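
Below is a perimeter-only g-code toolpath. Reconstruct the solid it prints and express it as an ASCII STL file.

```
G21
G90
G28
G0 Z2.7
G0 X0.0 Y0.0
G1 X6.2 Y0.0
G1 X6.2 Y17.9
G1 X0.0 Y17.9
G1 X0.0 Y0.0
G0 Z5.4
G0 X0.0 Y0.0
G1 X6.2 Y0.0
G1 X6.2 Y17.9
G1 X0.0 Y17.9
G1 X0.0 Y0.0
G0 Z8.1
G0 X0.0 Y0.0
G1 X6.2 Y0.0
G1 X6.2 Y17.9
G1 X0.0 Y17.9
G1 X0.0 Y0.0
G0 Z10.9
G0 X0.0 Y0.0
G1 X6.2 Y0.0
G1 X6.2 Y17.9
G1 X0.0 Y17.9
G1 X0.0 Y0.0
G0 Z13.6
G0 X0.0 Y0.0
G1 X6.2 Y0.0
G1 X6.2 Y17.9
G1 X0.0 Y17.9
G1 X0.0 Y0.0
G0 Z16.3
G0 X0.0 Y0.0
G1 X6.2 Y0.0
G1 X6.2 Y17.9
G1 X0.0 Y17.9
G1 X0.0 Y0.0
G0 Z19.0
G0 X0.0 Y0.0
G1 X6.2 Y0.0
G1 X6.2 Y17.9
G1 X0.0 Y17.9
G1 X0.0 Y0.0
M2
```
solid part
  facet normal 0.0000 0.0000 -1.0000
    outer loop
      vertex 6.2 17.9 0.0
      vertex 6.2 0.0 0.0
      vertex 0.0 0.0 0.0
    endloop
  endfacet
  facet normal 0.0000 0.0000 -1.0000
    outer loop
      vertex 0.0 17.9 0.0
      vertex 6.2 17.9 0.0
      vertex 0.0 0.0 0.0
    endloop
  endfacet
  facet normal 0.0000 0.0000 1.0000
    outer loop
      vertex 0.0 0.0 19.0
      vertex 6.2 0.0 19.0
      vertex 6.2 17.9 19.0
    endloop
  endfacet
  facet normal 0.0000 0.0000 1.0000
    outer loop
      vertex 0.0 0.0 19.0
      vertex 6.2 17.9 19.0
      vertex 0.0 17.9 19.0
    endloop
  endfacet
  facet normal 0.0000 -1.0000 0.0000
    outer loop
      vertex 0.0 0.0 0.0
      vertex 6.2 0.0 0.0
      vertex 6.2 0.0 19.0
    endloop
  endfacet
  facet normal 0.0000 -1.0000 0.0000
    outer loop
      vertex 0.0 0.0 0.0
      vertex 6.2 0.0 19.0
      vertex 0.0 0.0 19.0
    endloop
  endfacet
  facet normal 0.0000 1.0000 0.0000
    outer loop
      vertex 6.2 17.9 19.0
      vertex 6.2 17.9 0.0
      vertex 0.0 17.9 0.0
    endloop
  endfacet
  facet normal 0.0000 1.0000 0.0000
    outer loop
      vertex 0.0 17.9 19.0
      vertex 6.2 17.9 19.0
      vertex 0.0 17.9 0.0
    endloop
  endfacet
  facet normal -1.0000 0.0000 0.0000
    outer loop
      vertex 0.0 17.9 19.0
      vertex 0.0 17.9 0.0
      vertex 0.0 0.0 0.0
    endloop
  endfacet
  facet normal -1.0000 0.0000 0.0000
    outer loop
      vertex 0.0 0.0 19.0
      vertex 0.0 17.9 19.0
      vertex 0.0 0.0 0.0
    endloop
  endfacet
  facet normal 1.0000 0.0000 0.0000
    outer loop
      vertex 6.2 0.0 0.0
      vertex 6.2 17.9 0.0
      vertex 6.2 17.9 19.0
    endloop
  endfacet
  facet normal 1.0000 0.0000 0.0000
    outer loop
      vertex 6.2 0.0 0.0
      vertex 6.2 17.9 19.0
      vertex 6.2 0.0 19.0
    endloop
  endfacet
endsolid part

The G0 Z moves step by Δz≈2.7 mm. Every layer's G1 loop is the same polygon, so the solid is a straight extrusion of it from z=0 to z≈19. Closing with flat bottom and top caps and triangulating gives 12 facets — a rectangular box, roughly 6.2 × 17.9 mm footprint and 19 mm tall.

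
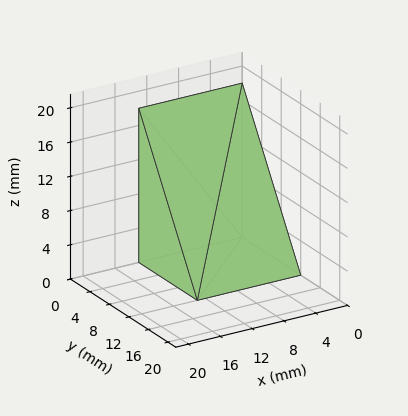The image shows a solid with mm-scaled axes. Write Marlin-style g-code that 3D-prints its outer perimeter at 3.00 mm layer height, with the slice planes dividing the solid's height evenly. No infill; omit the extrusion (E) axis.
Reading the render: the shape is a wedge (ramp): 13 × 12 mm base, rising to 18 mm along the y=0 edge and sloping linearly to z=0 at y=12 (dimensions read to the nearest mm from the axis ticks). For the g-code, the solid's height is divided into equal slices at the stated Δz and each level perimeter traced with G1 moves after a G0 lift.

; perimeter-only toolpath
G21 ; units = mm
G90 ; absolute positioning
G28 ; home
; layer 1
G0 Z3.00
G0 X0.00 Y0.00
G1 X13.00 Y0.00
G1 X13.00 Y10.00
G1 X0.00 Y10.00
G1 X0.00 Y0.00
; layer 2
G0 Z6.00
G0 X0.00 Y0.00
G1 X13.00 Y0.00
G1 X13.00 Y8.00
G1 X0.00 Y8.00
G1 X0.00 Y0.00
; layer 3
G0 Z9.00
G0 X0.00 Y0.00
G1 X13.00 Y0.00
G1 X13.00 Y6.00
G1 X0.00 Y6.00
G1 X0.00 Y0.00
; layer 4
G0 Z12.00
G0 X0.00 Y0.00
G1 X13.00 Y0.00
G1 X13.00 Y4.00
G1 X0.00 Y4.00
G1 X0.00 Y0.00
; layer 5
G0 Z15.00
G0 X0.00 Y0.00
G1 X13.00 Y0.00
G1 X13.00 Y2.00
G1 X0.00 Y2.00
G1 X0.00 Y0.00
M2 ; end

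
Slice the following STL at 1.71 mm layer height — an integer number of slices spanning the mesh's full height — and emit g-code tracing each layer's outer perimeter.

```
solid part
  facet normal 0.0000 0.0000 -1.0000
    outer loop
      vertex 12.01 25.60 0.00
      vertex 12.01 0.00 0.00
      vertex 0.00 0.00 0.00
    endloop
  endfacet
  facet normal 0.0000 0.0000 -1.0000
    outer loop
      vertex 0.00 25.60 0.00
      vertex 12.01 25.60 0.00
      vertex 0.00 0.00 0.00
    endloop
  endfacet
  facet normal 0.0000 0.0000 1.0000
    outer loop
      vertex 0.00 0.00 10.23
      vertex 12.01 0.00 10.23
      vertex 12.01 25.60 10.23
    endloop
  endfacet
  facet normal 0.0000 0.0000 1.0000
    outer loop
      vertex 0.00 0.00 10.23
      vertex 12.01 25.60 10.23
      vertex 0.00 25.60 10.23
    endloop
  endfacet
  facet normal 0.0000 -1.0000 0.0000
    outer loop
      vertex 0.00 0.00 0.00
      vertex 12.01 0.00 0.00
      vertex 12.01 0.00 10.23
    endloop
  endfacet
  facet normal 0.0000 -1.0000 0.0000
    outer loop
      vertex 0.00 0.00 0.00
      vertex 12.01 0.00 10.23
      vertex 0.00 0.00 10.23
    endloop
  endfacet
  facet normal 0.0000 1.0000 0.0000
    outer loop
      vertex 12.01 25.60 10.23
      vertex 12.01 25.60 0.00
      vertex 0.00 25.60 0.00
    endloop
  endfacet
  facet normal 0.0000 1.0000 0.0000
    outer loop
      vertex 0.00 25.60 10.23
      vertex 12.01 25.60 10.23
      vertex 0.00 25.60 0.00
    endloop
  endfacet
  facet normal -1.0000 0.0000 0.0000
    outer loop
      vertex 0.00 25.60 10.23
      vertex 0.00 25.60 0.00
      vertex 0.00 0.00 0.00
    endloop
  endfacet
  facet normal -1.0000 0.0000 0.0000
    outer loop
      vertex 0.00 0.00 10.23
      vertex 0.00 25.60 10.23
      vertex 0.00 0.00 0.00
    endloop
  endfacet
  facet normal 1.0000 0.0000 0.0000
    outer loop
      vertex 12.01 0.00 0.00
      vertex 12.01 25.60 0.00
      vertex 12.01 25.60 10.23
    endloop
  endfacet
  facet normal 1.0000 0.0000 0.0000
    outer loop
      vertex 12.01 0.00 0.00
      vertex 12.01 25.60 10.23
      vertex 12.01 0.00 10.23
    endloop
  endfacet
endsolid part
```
; perimeter-only toolpath
G21 ; units = mm
G90 ; absolute positioning
G28 ; home
; layer 1
G0 Z1.71
G0 X0.00 Y0.00
G1 X12.01 Y0.00
G1 X12.01 Y25.60
G1 X0.00 Y25.60
G1 X0.00 Y0.00
; layer 2
G0 Z3.41
G0 X0.00 Y0.00
G1 X12.01 Y0.00
G1 X12.01 Y25.60
G1 X0.00 Y25.60
G1 X0.00 Y0.00
; layer 3
G0 Z5.12
G0 X0.00 Y0.00
G1 X12.01 Y0.00
G1 X12.01 Y25.60
G1 X0.00 Y25.60
G1 X0.00 Y0.00
; layer 4
G0 Z6.82
G0 X0.00 Y0.00
G1 X12.01 Y0.00
G1 X12.01 Y25.60
G1 X0.00 Y25.60
G1 X0.00 Y0.00
; layer 5
G0 Z8.53
G0 X0.00 Y0.00
G1 X12.01 Y0.00
G1 X12.01 Y25.60
G1 X0.00 Y25.60
G1 X0.00 Y0.00
; layer 6
G0 Z10.23
G0 X0.00 Y0.00
G1 X12.01 Y0.00
G1 X12.01 Y25.60
G1 X0.00 Y25.60
G1 X0.00 Y0.00
M2 ; end

The solid is a rectangular box, roughly 12 × 25.6 mm footprint and 10.2 mm tall. Slicing at Δz = 1.71 mm — 6 equal slices spanning the solid's height, so layer i sits at z = i·h/6 — gives 6 non-empty perimeters. Each is a 4-segment closed polygon; G0 lifts to the layer z and rapids to the start vertex, then G1 traces the edges.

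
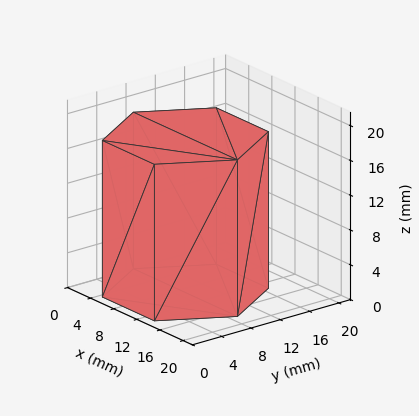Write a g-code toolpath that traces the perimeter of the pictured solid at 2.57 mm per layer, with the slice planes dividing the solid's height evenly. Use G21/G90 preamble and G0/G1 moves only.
Reading the render: the shape is a regular 6-sided prism (a cylinder approximated with 6 flat sides), circumscribed radius ≈ 9 mm, height ≈ 18 mm (dimensions read to the nearest mm from the axis ticks). For the g-code, the solid's height is divided into equal slices at the stated Δz and each level perimeter traced with G1 moves after a G0 lift.

; perimeter-only toolpath
G21 ; units = mm
G90 ; absolute positioning
G28 ; home
; layer 1
G0 Z2.57
G0 X18.00 Y9.00
G1 X13.50 Y16.79
G1 X4.50 Y16.79
G1 X0.00 Y9.00
G1 X4.50 Y1.21
G1 X13.50 Y1.21
G1 X18.00 Y9.00
; layer 2
G0 Z5.14
G0 X18.00 Y9.00
G1 X13.50 Y16.79
G1 X4.50 Y16.79
G1 X0.00 Y9.00
G1 X4.50 Y1.21
G1 X13.50 Y1.21
G1 X18.00 Y9.00
; layer 3
G0 Z7.71
G0 X18.00 Y9.00
G1 X13.50 Y16.79
G1 X4.50 Y16.79
G1 X0.00 Y9.00
G1 X4.50 Y1.21
G1 X13.50 Y1.21
G1 X18.00 Y9.00
; layer 4
G0 Z10.29
G0 X18.00 Y9.00
G1 X13.50 Y16.79
G1 X4.50 Y16.79
G1 X0.00 Y9.00
G1 X4.50 Y1.21
G1 X13.50 Y1.21
G1 X18.00 Y9.00
; layer 5
G0 Z12.86
G0 X18.00 Y9.00
G1 X13.50 Y16.79
G1 X4.50 Y16.79
G1 X0.00 Y9.00
G1 X4.50 Y1.21
G1 X13.50 Y1.21
G1 X18.00 Y9.00
; layer 6
G0 Z15.43
G0 X18.00 Y9.00
G1 X13.50 Y16.79
G1 X4.50 Y16.79
G1 X0.00 Y9.00
G1 X4.50 Y1.21
G1 X13.50 Y1.21
G1 X18.00 Y9.00
; layer 7
G0 Z18.00
G0 X18.00 Y9.00
G1 X13.50 Y16.79
G1 X4.50 Y16.79
G1 X0.00 Y9.00
G1 X4.50 Y1.21
G1 X13.50 Y1.21
G1 X18.00 Y9.00
M2 ; end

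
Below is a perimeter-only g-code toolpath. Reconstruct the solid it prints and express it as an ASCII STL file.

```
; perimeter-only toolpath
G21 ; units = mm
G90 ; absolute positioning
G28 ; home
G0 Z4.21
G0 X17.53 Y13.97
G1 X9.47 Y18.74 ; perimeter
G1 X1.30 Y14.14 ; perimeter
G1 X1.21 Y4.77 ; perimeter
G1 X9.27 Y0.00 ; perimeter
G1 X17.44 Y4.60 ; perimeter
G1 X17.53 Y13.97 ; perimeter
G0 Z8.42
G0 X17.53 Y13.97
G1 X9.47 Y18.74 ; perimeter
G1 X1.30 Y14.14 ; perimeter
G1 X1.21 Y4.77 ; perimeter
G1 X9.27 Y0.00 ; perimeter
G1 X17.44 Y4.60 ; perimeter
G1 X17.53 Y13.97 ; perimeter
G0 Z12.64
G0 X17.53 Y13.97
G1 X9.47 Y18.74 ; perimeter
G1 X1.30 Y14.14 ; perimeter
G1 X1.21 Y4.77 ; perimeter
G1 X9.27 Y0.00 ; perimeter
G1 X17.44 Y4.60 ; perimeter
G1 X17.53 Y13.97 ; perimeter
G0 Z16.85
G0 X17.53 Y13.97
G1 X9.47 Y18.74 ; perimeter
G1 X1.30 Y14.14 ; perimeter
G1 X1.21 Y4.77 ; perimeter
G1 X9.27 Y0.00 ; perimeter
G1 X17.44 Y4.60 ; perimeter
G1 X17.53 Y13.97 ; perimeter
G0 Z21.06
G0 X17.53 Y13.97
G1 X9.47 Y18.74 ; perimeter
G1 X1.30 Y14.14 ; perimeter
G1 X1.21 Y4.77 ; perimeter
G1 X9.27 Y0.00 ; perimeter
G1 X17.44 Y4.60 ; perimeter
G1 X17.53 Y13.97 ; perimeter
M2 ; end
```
solid part
  facet normal 0.0000 0.0000 -1.0000
    outer loop
      vertex 1.30 14.14 0.00
      vertex 9.47 18.74 0.00
      vertex 17.53 13.97 0.00
    endloop
  endfacet
  facet normal 0.0000 0.0000 -1.0000
    outer loop
      vertex 1.21 4.77 0.00
      vertex 1.30 14.14 0.00
      vertex 17.53 13.97 0.00
    endloop
  endfacet
  facet normal 0.0000 0.0000 -1.0000
    outer loop
      vertex 9.27 0.00 0.00
      vertex 1.21 4.77 0.00
      vertex 17.53 13.97 0.00
    endloop
  endfacet
  facet normal 0.0000 0.0000 -1.0000
    outer loop
      vertex 17.44 4.60 0.00
      vertex 9.27 0.00 0.00
      vertex 17.53 13.97 0.00
    endloop
  endfacet
  facet normal 0.0000 0.0000 1.0000
    outer loop
      vertex 17.53 13.97 21.06
      vertex 9.47 18.74 21.06
      vertex 1.30 14.14 21.06
    endloop
  endfacet
  facet normal 0.0000 0.0000 1.0000
    outer loop
      vertex 17.53 13.97 21.06
      vertex 1.30 14.14 21.06
      vertex 1.21 4.77 21.06
    endloop
  endfacet
  facet normal 0.0000 0.0000 1.0000
    outer loop
      vertex 17.53 13.97 21.06
      vertex 1.21 4.77 21.06
      vertex 9.27 0.00 21.06
    endloop
  endfacet
  facet normal 0.0000 0.0000 1.0000
    outer loop
      vertex 17.53 13.97 21.06
      vertex 9.27 0.00 21.06
      vertex 17.44 4.60 21.06
    endloop
  endfacet
  facet normal 0.5093 0.8606 0.0000
    outer loop
      vertex 17.53 13.97 0.00
      vertex 9.47 18.74 0.00
      vertex 9.47 18.74 21.06
    endloop
  endfacet
  facet normal 0.5093 0.8606 0.0000
    outer loop
      vertex 17.53 13.97 0.00
      vertex 9.47 18.74 21.06
      vertex 17.53 13.97 21.06
    endloop
  endfacet
  facet normal -0.4906 0.8714 0.0000
    outer loop
      vertex 9.47 18.74 0.00
      vertex 1.30 14.14 0.00
      vertex 1.30 14.14 21.06
    endloop
  endfacet
  facet normal -0.4906 0.8714 0.0000
    outer loop
      vertex 9.47 18.74 0.00
      vertex 1.30 14.14 21.06
      vertex 9.47 18.74 21.06
    endloop
  endfacet
  facet normal -1.0000 0.0096 0.0000
    outer loop
      vertex 1.30 14.14 0.00
      vertex 1.21 4.77 0.00
      vertex 1.21 4.77 21.06
    endloop
  endfacet
  facet normal -1.0000 0.0096 0.0000
    outer loop
      vertex 1.30 14.14 0.00
      vertex 1.21 4.77 21.06
      vertex 1.30 14.14 21.06
    endloop
  endfacet
  facet normal -0.5093 -0.8606 0.0000
    outer loop
      vertex 1.21 4.77 0.00
      vertex 9.27 0.00 0.00
      vertex 9.27 0.00 21.06
    endloop
  endfacet
  facet normal -0.5093 -0.8606 0.0000
    outer loop
      vertex 1.21 4.77 0.00
      vertex 9.27 0.00 21.06
      vertex 1.21 4.77 21.06
    endloop
  endfacet
  facet normal 0.4906 -0.8714 0.0000
    outer loop
      vertex 9.27 0.00 0.00
      vertex 17.44 4.60 0.00
      vertex 17.44 4.60 21.06
    endloop
  endfacet
  facet normal 0.4906 -0.8714 0.0000
    outer loop
      vertex 9.27 0.00 0.00
      vertex 17.44 4.60 21.06
      vertex 9.27 0.00 21.06
    endloop
  endfacet
  facet normal 1.0000 -0.0096 0.0000
    outer loop
      vertex 17.44 4.60 0.00
      vertex 17.53 13.97 0.00
      vertex 17.53 13.97 21.06
    endloop
  endfacet
  facet normal 1.0000 -0.0096 0.0000
    outer loop
      vertex 17.44 4.60 0.00
      vertex 17.53 13.97 21.06
      vertex 17.44 4.60 21.06
    endloop
  endfacet
endsolid part

The G0 Z moves step by Δz≈4.21 mm. Every layer's G1 loop is the same polygon, so the solid is a straight extrusion of it from z=0 to z≈21.1. Closing with flat bottom and top caps and triangulating gives 20 facets — a regular 6-sided prism (a cylinder approximated with 6 flat sides), circumscribed radius ≈ 9.37 mm, height ≈ 21.1 mm.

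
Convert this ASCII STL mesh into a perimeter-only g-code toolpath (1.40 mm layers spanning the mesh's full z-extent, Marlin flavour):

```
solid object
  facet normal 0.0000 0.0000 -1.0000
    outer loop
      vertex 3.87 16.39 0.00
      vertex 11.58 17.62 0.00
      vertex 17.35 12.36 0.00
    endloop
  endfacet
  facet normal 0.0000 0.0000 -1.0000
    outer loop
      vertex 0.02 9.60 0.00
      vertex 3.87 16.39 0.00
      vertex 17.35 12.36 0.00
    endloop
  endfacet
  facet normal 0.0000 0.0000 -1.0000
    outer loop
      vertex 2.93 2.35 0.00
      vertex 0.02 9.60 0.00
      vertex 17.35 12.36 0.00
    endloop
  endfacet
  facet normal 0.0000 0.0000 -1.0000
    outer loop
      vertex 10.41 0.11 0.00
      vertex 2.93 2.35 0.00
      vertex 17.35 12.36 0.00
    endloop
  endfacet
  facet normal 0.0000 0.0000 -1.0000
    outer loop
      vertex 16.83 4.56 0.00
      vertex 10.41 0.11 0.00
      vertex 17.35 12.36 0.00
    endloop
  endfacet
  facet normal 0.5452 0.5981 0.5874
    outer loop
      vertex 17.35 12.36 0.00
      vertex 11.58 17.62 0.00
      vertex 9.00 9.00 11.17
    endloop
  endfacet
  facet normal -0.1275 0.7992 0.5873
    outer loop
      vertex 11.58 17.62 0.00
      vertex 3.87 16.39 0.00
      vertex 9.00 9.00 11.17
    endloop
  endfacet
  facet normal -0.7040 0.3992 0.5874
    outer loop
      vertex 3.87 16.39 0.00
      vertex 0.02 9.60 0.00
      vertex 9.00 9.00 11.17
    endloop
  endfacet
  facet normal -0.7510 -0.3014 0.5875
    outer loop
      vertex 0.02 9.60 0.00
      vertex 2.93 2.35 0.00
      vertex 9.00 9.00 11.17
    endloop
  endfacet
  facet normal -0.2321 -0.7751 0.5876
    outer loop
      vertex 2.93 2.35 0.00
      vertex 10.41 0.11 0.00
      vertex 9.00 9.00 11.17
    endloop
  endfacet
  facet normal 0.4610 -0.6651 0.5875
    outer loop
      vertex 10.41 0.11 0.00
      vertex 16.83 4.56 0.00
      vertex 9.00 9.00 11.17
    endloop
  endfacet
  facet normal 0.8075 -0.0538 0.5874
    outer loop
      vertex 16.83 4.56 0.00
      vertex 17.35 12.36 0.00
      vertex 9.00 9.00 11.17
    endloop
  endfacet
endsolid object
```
; perimeter-only toolpath
G21 ; units = mm
G90 ; absolute positioning
G28 ; home
; layer 1
G0 Z1.40
G0 X16.31 Y11.94
G1 X11.26 Y16.54
G1 X4.51 Y15.47
G1 X1.14 Y9.53
G1 X3.69 Y3.18
G1 X10.23 Y1.22
G1 X15.85 Y5.12
G1 X16.31 Y11.94
; layer 2
G0 Z2.79
G0 X15.26 Y11.52
G1 X10.94 Y15.46
G1 X5.15 Y14.54
G1 X2.27 Y9.45
G1 X4.45 Y4.01
G1 X10.06 Y2.33
G1 X14.87 Y5.67
G1 X15.26 Y11.52
; layer 3
G0 Z4.19
G0 X14.22 Y11.10
G1 X10.61 Y14.39
G1 X5.79 Y13.62
G1 X3.39 Y9.38
G1 X5.21 Y4.84
G1 X9.88 Y3.44
G1 X13.89 Y6.22
G1 X14.22 Y11.10
; layer 4
G0 Z5.58
G0 X13.18 Y10.68
G1 X10.29 Y13.31
G1 X6.44 Y12.70
G1 X4.51 Y9.30
G1 X5.96 Y5.67
G1 X9.71 Y4.55
G1 X12.91 Y6.78
G1 X13.18 Y10.68
; layer 5
G0 Z6.98
G0 X12.13 Y10.26
G1 X9.97 Y12.23
G1 X7.08 Y11.77
G1 X5.63 Y9.22
G1 X6.72 Y6.51
G1 X9.53 Y5.67
G1 X11.94 Y7.33
G1 X12.13 Y10.26
; layer 6
G0 Z8.38
G0 X11.09 Y9.84
G1 X9.64 Y11.16
G1 X7.72 Y10.85
G1 X6.75 Y9.15
G1 X7.48 Y7.34
G1 X9.35 Y6.78
G1 X10.96 Y7.89
G1 X11.09 Y9.84
; layer 7
G0 Z9.77
G0 X10.04 Y9.42
G1 X9.32 Y10.08
G1 X8.36 Y9.92
G1 X7.88 Y9.07
G1 X8.24 Y8.17
G1 X9.18 Y7.89
G1 X9.98 Y8.45
G1 X10.04 Y9.42
M2 ; end

The solid is a regular 7-sided pyramid, base circumscribed radius ≈ 9 mm, apex at z ≈ 11.2 mm. Slicing at Δz = 1.40 mm — 8 equal slices spanning the solid's height, so layer i sits at z = i·h/8 — gives 7 non-empty perimeters. Each is a 7-segment closed polygon; G0 lifts to the layer z and rapids to the start vertex, then G1 traces the edges. The cross-section shrinks linearly with z (the slice at the apex is degenerate and omitted).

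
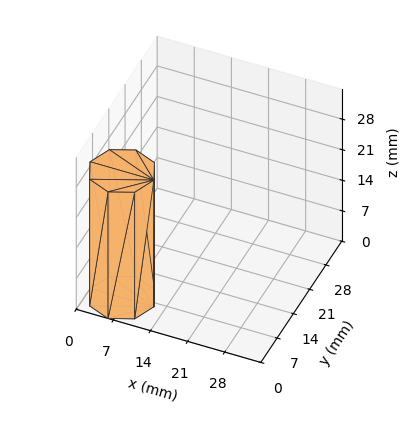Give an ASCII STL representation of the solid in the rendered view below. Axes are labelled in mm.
Reading the render: the shape is a regular 8-sided prism (a cylinder approximated with 8 flat sides), circumscribed radius ≈ 6 mm, height ≈ 29 mm (dimensions read to the nearest mm from the axis ticks). For the STL, each face is triangulated and given an outward normal.

solid part
  facet normal 0.0000 0.0000 -1.0000
    outer loop
      vertex 6.000 12.000 0.000
      vertex 10.243 10.243 0.000
      vertex 12.000 6.000 0.000
    endloop
  endfacet
  facet normal 0.0000 0.0000 -1.0000
    outer loop
      vertex 1.757 10.243 0.000
      vertex 6.000 12.000 0.000
      vertex 12.000 6.000 0.000
    endloop
  endfacet
  facet normal 0.0000 0.0000 -1.0000
    outer loop
      vertex 0.000 6.000 0.000
      vertex 1.757 10.243 0.000
      vertex 12.000 6.000 0.000
    endloop
  endfacet
  facet normal 0.0000 0.0000 -1.0000
    outer loop
      vertex 1.757 1.757 0.000
      vertex 0.000 6.000 0.000
      vertex 12.000 6.000 0.000
    endloop
  endfacet
  facet normal 0.0000 0.0000 -1.0000
    outer loop
      vertex 6.000 0.000 0.000
      vertex 1.757 1.757 0.000
      vertex 12.000 6.000 0.000
    endloop
  endfacet
  facet normal 0.0000 0.0000 -1.0000
    outer loop
      vertex 10.243 1.757 0.000
      vertex 6.000 0.000 0.000
      vertex 12.000 6.000 0.000
    endloop
  endfacet
  facet normal 0.0000 0.0000 1.0000
    outer loop
      vertex 12.000 6.000 29.000
      vertex 10.243 10.243 29.000
      vertex 6.000 12.000 29.000
    endloop
  endfacet
  facet normal 0.0000 0.0000 1.0000
    outer loop
      vertex 12.000 6.000 29.000
      vertex 6.000 12.000 29.000
      vertex 1.757 10.243 29.000
    endloop
  endfacet
  facet normal 0.0000 0.0000 1.0000
    outer loop
      vertex 12.000 6.000 29.000
      vertex 1.757 10.243 29.000
      vertex 0.000 6.000 29.000
    endloop
  endfacet
  facet normal 0.0000 0.0000 1.0000
    outer loop
      vertex 12.000 6.000 29.000
      vertex 0.000 6.000 29.000
      vertex 1.757 1.757 29.000
    endloop
  endfacet
  facet normal 0.0000 0.0000 1.0000
    outer loop
      vertex 12.000 6.000 29.000
      vertex 1.757 1.757 29.000
      vertex 6.000 0.000 29.000
    endloop
  endfacet
  facet normal 0.0000 0.0000 1.0000
    outer loop
      vertex 12.000 6.000 29.000
      vertex 6.000 0.000 29.000
      vertex 10.243 1.757 29.000
    endloop
  endfacet
  facet normal 0.9239 0.3826 0.0000
    outer loop
      vertex 12.000 6.000 0.000
      vertex 10.243 10.243 0.000
      vertex 10.243 10.243 29.000
    endloop
  endfacet
  facet normal 0.9239 0.3826 0.0000
    outer loop
      vertex 12.000 6.000 0.000
      vertex 10.243 10.243 29.000
      vertex 12.000 6.000 29.000
    endloop
  endfacet
  facet normal 0.3826 0.9239 0.0000
    outer loop
      vertex 10.243 10.243 0.000
      vertex 6.000 12.000 0.000
      vertex 6.000 12.000 29.000
    endloop
  endfacet
  facet normal 0.3826 0.9239 0.0000
    outer loop
      vertex 10.243 10.243 0.000
      vertex 6.000 12.000 29.000
      vertex 10.243 10.243 29.000
    endloop
  endfacet
  facet normal -0.3826 0.9239 0.0000
    outer loop
      vertex 6.000 12.000 0.000
      vertex 1.757 10.243 0.000
      vertex 1.757 10.243 29.000
    endloop
  endfacet
  facet normal -0.3826 0.9239 0.0000
    outer loop
      vertex 6.000 12.000 0.000
      vertex 1.757 10.243 29.000
      vertex 6.000 12.000 29.000
    endloop
  endfacet
  facet normal -0.9239 0.3826 0.0000
    outer loop
      vertex 1.757 10.243 0.000
      vertex 0.000 6.000 0.000
      vertex 0.000 6.000 29.000
    endloop
  endfacet
  facet normal -0.9239 0.3826 0.0000
    outer loop
      vertex 1.757 10.243 0.000
      vertex 0.000 6.000 29.000
      vertex 1.757 10.243 29.000
    endloop
  endfacet
  facet normal -0.9239 -0.3826 0.0000
    outer loop
      vertex 0.000 6.000 0.000
      vertex 1.757 1.757 0.000
      vertex 1.757 1.757 29.000
    endloop
  endfacet
  facet normal -0.9239 -0.3826 0.0000
    outer loop
      vertex 0.000 6.000 0.000
      vertex 1.757 1.757 29.000
      vertex 0.000 6.000 29.000
    endloop
  endfacet
  facet normal -0.3826 -0.9239 0.0000
    outer loop
      vertex 1.757 1.757 0.000
      vertex 6.000 0.000 0.000
      vertex 6.000 0.000 29.000
    endloop
  endfacet
  facet normal -0.3826 -0.9239 0.0000
    outer loop
      vertex 1.757 1.757 0.000
      vertex 6.000 0.000 29.000
      vertex 1.757 1.757 29.000
    endloop
  endfacet
  facet normal 0.3826 -0.9239 0.0000
    outer loop
      vertex 6.000 0.000 0.000
      vertex 10.243 1.757 0.000
      vertex 10.243 1.757 29.000
    endloop
  endfacet
  facet normal 0.3826 -0.9239 0.0000
    outer loop
      vertex 6.000 0.000 0.000
      vertex 10.243 1.757 29.000
      vertex 6.000 0.000 29.000
    endloop
  endfacet
  facet normal 0.9239 -0.3826 0.0000
    outer loop
      vertex 10.243 1.757 0.000
      vertex 12.000 6.000 0.000
      vertex 12.000 6.000 29.000
    endloop
  endfacet
  facet normal 0.9239 -0.3826 0.0000
    outer loop
      vertex 10.243 1.757 0.000
      vertex 12.000 6.000 29.000
      vertex 10.243 1.757 29.000
    endloop
  endfacet
endsolid part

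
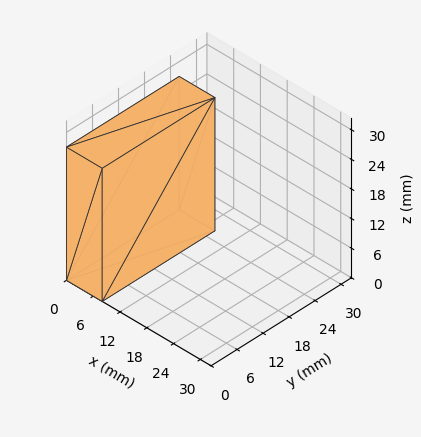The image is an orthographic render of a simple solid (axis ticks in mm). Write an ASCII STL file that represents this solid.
Reading the render: the shape is a rectangular box, roughly 8 × 26 mm footprint and 27 mm tall (dimensions read to the nearest mm from the axis ticks). For the STL, each face is triangulated and given an outward normal.

solid part
  facet normal 0.0000 0.0000 -1.0000
    outer loop
      vertex 8.000 26.000 0.000
      vertex 8.000 0.000 0.000
      vertex 0.000 0.000 0.000
    endloop
  endfacet
  facet normal 0.0000 0.0000 -1.0000
    outer loop
      vertex 0.000 26.000 0.000
      vertex 8.000 26.000 0.000
      vertex 0.000 0.000 0.000
    endloop
  endfacet
  facet normal 0.0000 0.0000 1.0000
    outer loop
      vertex 0.000 0.000 27.000
      vertex 8.000 0.000 27.000
      vertex 8.000 26.000 27.000
    endloop
  endfacet
  facet normal 0.0000 0.0000 1.0000
    outer loop
      vertex 0.000 0.000 27.000
      vertex 8.000 26.000 27.000
      vertex 0.000 26.000 27.000
    endloop
  endfacet
  facet normal 0.0000 -1.0000 0.0000
    outer loop
      vertex 0.000 0.000 0.000
      vertex 8.000 0.000 0.000
      vertex 8.000 0.000 27.000
    endloop
  endfacet
  facet normal 0.0000 -1.0000 0.0000
    outer loop
      vertex 0.000 0.000 0.000
      vertex 8.000 0.000 27.000
      vertex 0.000 0.000 27.000
    endloop
  endfacet
  facet normal 0.0000 1.0000 0.0000
    outer loop
      vertex 8.000 26.000 27.000
      vertex 8.000 26.000 0.000
      vertex 0.000 26.000 0.000
    endloop
  endfacet
  facet normal 0.0000 1.0000 0.0000
    outer loop
      vertex 0.000 26.000 27.000
      vertex 8.000 26.000 27.000
      vertex 0.000 26.000 0.000
    endloop
  endfacet
  facet normal -1.0000 0.0000 0.0000
    outer loop
      vertex 0.000 26.000 27.000
      vertex 0.000 26.000 0.000
      vertex 0.000 0.000 0.000
    endloop
  endfacet
  facet normal -1.0000 0.0000 0.0000
    outer loop
      vertex 0.000 0.000 27.000
      vertex 0.000 26.000 27.000
      vertex 0.000 0.000 0.000
    endloop
  endfacet
  facet normal 1.0000 0.0000 0.0000
    outer loop
      vertex 8.000 0.000 0.000
      vertex 8.000 26.000 0.000
      vertex 8.000 26.000 27.000
    endloop
  endfacet
  facet normal 1.0000 0.0000 0.0000
    outer loop
      vertex 8.000 0.000 0.000
      vertex 8.000 26.000 27.000
      vertex 8.000 0.000 27.000
    endloop
  endfacet
endsolid part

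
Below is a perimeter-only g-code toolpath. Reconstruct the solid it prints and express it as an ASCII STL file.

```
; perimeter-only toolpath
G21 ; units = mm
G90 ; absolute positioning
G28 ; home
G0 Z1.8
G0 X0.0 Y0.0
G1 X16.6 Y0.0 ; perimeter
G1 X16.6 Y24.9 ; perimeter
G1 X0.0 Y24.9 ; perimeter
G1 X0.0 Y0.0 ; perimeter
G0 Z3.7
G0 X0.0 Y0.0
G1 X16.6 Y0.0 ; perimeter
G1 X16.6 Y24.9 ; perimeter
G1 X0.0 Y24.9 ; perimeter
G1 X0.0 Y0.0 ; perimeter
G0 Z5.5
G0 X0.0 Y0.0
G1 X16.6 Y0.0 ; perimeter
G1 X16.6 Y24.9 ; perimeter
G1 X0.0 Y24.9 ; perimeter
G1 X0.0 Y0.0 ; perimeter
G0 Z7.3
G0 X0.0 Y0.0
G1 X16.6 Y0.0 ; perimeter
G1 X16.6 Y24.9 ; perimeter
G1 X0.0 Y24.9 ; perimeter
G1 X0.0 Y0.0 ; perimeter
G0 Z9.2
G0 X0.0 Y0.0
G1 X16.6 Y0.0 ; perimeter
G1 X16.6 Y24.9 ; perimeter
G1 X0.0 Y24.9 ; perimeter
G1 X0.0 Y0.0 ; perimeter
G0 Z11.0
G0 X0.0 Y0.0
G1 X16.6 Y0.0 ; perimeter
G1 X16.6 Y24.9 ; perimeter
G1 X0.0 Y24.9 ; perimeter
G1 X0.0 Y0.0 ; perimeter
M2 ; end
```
solid part
  facet normal 0.0000 0.0000 -1.0000
    outer loop
      vertex 16.6 24.9 0.0
      vertex 16.6 0.0 0.0
      vertex 0.0 0.0 0.0
    endloop
  endfacet
  facet normal 0.0000 0.0000 -1.0000
    outer loop
      vertex 0.0 24.9 0.0
      vertex 16.6 24.9 0.0
      vertex 0.0 0.0 0.0
    endloop
  endfacet
  facet normal 0.0000 0.0000 1.0000
    outer loop
      vertex 0.0 0.0 11.0
      vertex 16.6 0.0 11.0
      vertex 16.6 24.9 11.0
    endloop
  endfacet
  facet normal 0.0000 0.0000 1.0000
    outer loop
      vertex 0.0 0.0 11.0
      vertex 16.6 24.9 11.0
      vertex 0.0 24.9 11.0
    endloop
  endfacet
  facet normal 0.0000 -1.0000 0.0000
    outer loop
      vertex 0.0 0.0 0.0
      vertex 16.6 0.0 0.0
      vertex 16.6 0.0 11.0
    endloop
  endfacet
  facet normal 0.0000 -1.0000 0.0000
    outer loop
      vertex 0.0 0.0 0.0
      vertex 16.6 0.0 11.0
      vertex 0.0 0.0 11.0
    endloop
  endfacet
  facet normal 0.0000 1.0000 0.0000
    outer loop
      vertex 16.6 24.9 11.0
      vertex 16.6 24.9 0.0
      vertex 0.0 24.9 0.0
    endloop
  endfacet
  facet normal 0.0000 1.0000 0.0000
    outer loop
      vertex 0.0 24.9 11.0
      vertex 16.6 24.9 11.0
      vertex 0.0 24.9 0.0
    endloop
  endfacet
  facet normal -1.0000 0.0000 0.0000
    outer loop
      vertex 0.0 24.9 11.0
      vertex 0.0 24.9 0.0
      vertex 0.0 0.0 0.0
    endloop
  endfacet
  facet normal -1.0000 0.0000 0.0000
    outer loop
      vertex 0.0 0.0 11.0
      vertex 0.0 24.9 11.0
      vertex 0.0 0.0 0.0
    endloop
  endfacet
  facet normal 1.0000 0.0000 0.0000
    outer loop
      vertex 16.6 0.0 0.0
      vertex 16.6 24.9 0.0
      vertex 16.6 24.9 11.0
    endloop
  endfacet
  facet normal 1.0000 0.0000 0.0000
    outer loop
      vertex 16.6 0.0 0.0
      vertex 16.6 24.9 11.0
      vertex 16.6 0.0 11.0
    endloop
  endfacet
endsolid part

The G0 Z moves step by Δz≈1.8 mm. Every layer's G1 loop is the same polygon, so the solid is a straight extrusion of it from z=0 to z≈11. Closing with flat bottom and top caps and triangulating gives 12 facets — a rectangular box, roughly 16.6 × 24.9 mm footprint and 11 mm tall.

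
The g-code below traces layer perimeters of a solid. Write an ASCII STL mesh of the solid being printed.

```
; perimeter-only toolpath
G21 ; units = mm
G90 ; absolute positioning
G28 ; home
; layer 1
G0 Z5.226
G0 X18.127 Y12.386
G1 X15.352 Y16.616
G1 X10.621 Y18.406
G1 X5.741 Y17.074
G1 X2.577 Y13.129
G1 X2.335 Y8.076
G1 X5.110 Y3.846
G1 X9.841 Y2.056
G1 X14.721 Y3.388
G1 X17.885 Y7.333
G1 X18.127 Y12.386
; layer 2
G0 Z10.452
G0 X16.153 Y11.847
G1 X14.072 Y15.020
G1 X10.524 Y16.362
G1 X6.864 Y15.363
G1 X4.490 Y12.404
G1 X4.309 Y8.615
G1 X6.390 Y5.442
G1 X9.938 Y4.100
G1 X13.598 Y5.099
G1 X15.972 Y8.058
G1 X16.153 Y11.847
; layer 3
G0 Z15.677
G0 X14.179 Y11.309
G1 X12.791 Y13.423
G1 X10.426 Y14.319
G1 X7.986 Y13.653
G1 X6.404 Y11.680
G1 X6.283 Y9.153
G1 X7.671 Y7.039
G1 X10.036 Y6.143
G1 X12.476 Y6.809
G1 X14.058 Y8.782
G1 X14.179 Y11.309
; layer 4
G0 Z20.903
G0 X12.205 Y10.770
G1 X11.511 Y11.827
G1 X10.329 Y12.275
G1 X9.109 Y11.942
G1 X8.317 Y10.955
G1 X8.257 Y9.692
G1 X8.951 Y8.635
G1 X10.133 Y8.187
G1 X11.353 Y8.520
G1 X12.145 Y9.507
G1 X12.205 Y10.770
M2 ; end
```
solid part
  facet normal 0.0000 0.0000 -1.0000
    outer loop
      vertex 10.719 20.450 0.000
      vertex 16.632 18.212 0.000
      vertex 20.101 12.925 0.000
    endloop
  endfacet
  facet normal 0.0000 0.0000 -1.0000
    outer loop
      vertex 4.619 18.785 0.000
      vertex 10.719 20.450 0.000
      vertex 20.101 12.925 0.000
    endloop
  endfacet
  facet normal 0.0000 0.0000 -1.0000
    outer loop
      vertex 0.663 13.853 0.000
      vertex 4.619 18.785 0.000
      vertex 20.101 12.925 0.000
    endloop
  endfacet
  facet normal 0.0000 0.0000 -1.0000
    outer loop
      vertex 0.361 7.537 0.000
      vertex 0.663 13.853 0.000
      vertex 20.101 12.925 0.000
    endloop
  endfacet
  facet normal 0.0000 0.0000 -1.0000
    outer loop
      vertex 3.830 2.250 0.000
      vertex 0.361 7.537 0.000
      vertex 20.101 12.925 0.000
    endloop
  endfacet
  facet normal 0.0000 0.0000 -1.0000
    outer loop
      vertex 9.743 0.012 0.000
      vertex 3.830 2.250 0.000
      vertex 20.101 12.925 0.000
    endloop
  endfacet
  facet normal 0.0000 0.0000 -1.0000
    outer loop
      vertex 15.843 1.677 0.000
      vertex 9.743 0.012 0.000
      vertex 20.101 12.925 0.000
    endloop
  endfacet
  facet normal 0.0000 0.0000 -1.0000
    outer loop
      vertex 19.799 6.609 0.000
      vertex 15.843 1.677 0.000
      vertex 20.101 12.925 0.000
    endloop
  endfacet
  facet normal 0.7835 0.5141 0.3490
    outer loop
      vertex 20.101 12.925 0.000
      vertex 16.632 18.212 0.000
      vertex 10.231 10.231 26.129
    endloop
  endfacet
  facet normal 0.3317 0.8765 0.3490
    outer loop
      vertex 16.632 18.212 0.000
      vertex 10.719 20.450 0.000
      vertex 10.231 10.231 26.129
    endloop
  endfacet
  facet normal -0.2468 0.9041 0.3490
    outer loop
      vertex 10.719 20.450 0.000
      vertex 4.619 18.785 0.000
      vertex 10.231 10.231 26.129
    endloop
  endfacet
  facet normal -0.7310 0.5864 0.3490
    outer loop
      vertex 4.619 18.785 0.000
      vertex 0.663 13.853 0.000
      vertex 10.231 10.231 26.129
    endloop
  endfacet
  facet normal -0.9361 0.0448 0.3490
    outer loop
      vertex 0.663 13.853 0.000
      vertex 0.361 7.537 0.000
      vertex 10.231 10.231 26.129
    endloop
  endfacet
  facet normal -0.7835 -0.5141 0.3490
    outer loop
      vertex 0.361 7.537 0.000
      vertex 3.830 2.250 0.000
      vertex 10.231 10.231 26.129
    endloop
  endfacet
  facet normal -0.3317 -0.8765 0.3490
    outer loop
      vertex 3.830 2.250 0.000
      vertex 9.743 0.012 0.000
      vertex 10.231 10.231 26.129
    endloop
  endfacet
  facet normal 0.2468 -0.9041 0.3490
    outer loop
      vertex 9.743 0.012 0.000
      vertex 15.843 1.677 0.000
      vertex 10.231 10.231 26.129
    endloop
  endfacet
  facet normal 0.7310 -0.5864 0.3490
    outer loop
      vertex 15.843 1.677 0.000
      vertex 19.799 6.609 0.000
      vertex 10.231 10.231 26.129
    endloop
  endfacet
  facet normal 0.9361 -0.0448 0.3490
    outer loop
      vertex 19.799 6.609 0.000
      vertex 20.101 12.925 0.000
      vertex 10.231 10.231 26.129
    endloop
  endfacet
endsolid part

The G0 Z moves step by Δz≈5.226 mm. The G1 loops shrink linearly with z, so the solid tapers from its base footprint up to z≈26.1. Closing with a flat bottom cap and the tapered top and triangulating gives 18 facets — a regular 10-sided pyramid, base circumscribed radius ≈ 10.2 mm, apex at z ≈ 26.1 mm.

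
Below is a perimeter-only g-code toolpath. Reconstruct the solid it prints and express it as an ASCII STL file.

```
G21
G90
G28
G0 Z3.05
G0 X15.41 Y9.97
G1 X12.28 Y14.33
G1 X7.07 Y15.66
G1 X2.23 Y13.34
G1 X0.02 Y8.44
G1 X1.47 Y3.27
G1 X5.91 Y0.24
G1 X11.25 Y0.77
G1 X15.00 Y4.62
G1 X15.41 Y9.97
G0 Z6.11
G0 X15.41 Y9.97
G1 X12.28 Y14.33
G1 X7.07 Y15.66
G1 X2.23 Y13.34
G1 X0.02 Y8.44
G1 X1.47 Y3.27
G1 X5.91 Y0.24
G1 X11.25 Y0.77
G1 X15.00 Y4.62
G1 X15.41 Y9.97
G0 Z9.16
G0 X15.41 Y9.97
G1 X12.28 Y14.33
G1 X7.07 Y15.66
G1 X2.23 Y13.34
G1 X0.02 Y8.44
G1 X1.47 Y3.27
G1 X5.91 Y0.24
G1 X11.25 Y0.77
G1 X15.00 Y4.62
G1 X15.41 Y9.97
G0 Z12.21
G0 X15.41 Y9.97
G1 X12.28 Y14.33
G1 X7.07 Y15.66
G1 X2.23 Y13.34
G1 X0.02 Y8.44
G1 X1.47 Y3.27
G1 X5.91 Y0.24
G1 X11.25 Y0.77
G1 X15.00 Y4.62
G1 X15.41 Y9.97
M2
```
solid part
  facet normal 0.0000 0.0000 -1.0000
    outer loop
      vertex 7.07 15.66 0.00
      vertex 12.28 14.33 0.00
      vertex 15.41 9.97 0.00
    endloop
  endfacet
  facet normal 0.0000 0.0000 -1.0000
    outer loop
      vertex 2.23 13.34 0.00
      vertex 7.07 15.66 0.00
      vertex 15.41 9.97 0.00
    endloop
  endfacet
  facet normal 0.0000 0.0000 -1.0000
    outer loop
      vertex 0.02 8.44 0.00
      vertex 2.23 13.34 0.00
      vertex 15.41 9.97 0.00
    endloop
  endfacet
  facet normal 0.0000 0.0000 -1.0000
    outer loop
      vertex 1.47 3.27 0.00
      vertex 0.02 8.44 0.00
      vertex 15.41 9.97 0.00
    endloop
  endfacet
  facet normal 0.0000 0.0000 -1.0000
    outer loop
      vertex 5.91 0.24 0.00
      vertex 1.47 3.27 0.00
      vertex 15.41 9.97 0.00
    endloop
  endfacet
  facet normal 0.0000 0.0000 -1.0000
    outer loop
      vertex 11.25 0.77 0.00
      vertex 5.91 0.24 0.00
      vertex 15.41 9.97 0.00
    endloop
  endfacet
  facet normal 0.0000 0.0000 -1.0000
    outer loop
      vertex 15.00 4.62 0.00
      vertex 11.25 0.77 0.00
      vertex 15.41 9.97 0.00
    endloop
  endfacet
  facet normal 0.0000 0.0000 1.0000
    outer loop
      vertex 15.41 9.97 12.21
      vertex 12.28 14.33 12.21
      vertex 7.07 15.66 12.21
    endloop
  endfacet
  facet normal 0.0000 0.0000 1.0000
    outer loop
      vertex 15.41 9.97 12.21
      vertex 7.07 15.66 12.21
      vertex 2.23 13.34 12.21
    endloop
  endfacet
  facet normal 0.0000 0.0000 1.0000
    outer loop
      vertex 15.41 9.97 12.21
      vertex 2.23 13.34 12.21
      vertex 0.02 8.44 12.21
    endloop
  endfacet
  facet normal 0.0000 0.0000 1.0000
    outer loop
      vertex 15.41 9.97 12.21
      vertex 0.02 8.44 12.21
      vertex 1.47 3.27 12.21
    endloop
  endfacet
  facet normal 0.0000 0.0000 1.0000
    outer loop
      vertex 15.41 9.97 12.21
      vertex 1.47 3.27 12.21
      vertex 5.91 0.24 12.21
    endloop
  endfacet
  facet normal 0.0000 0.0000 1.0000
    outer loop
      vertex 15.41 9.97 12.21
      vertex 5.91 0.24 12.21
      vertex 11.25 0.77 12.21
    endloop
  endfacet
  facet normal 0.0000 0.0000 1.0000
    outer loop
      vertex 15.41 9.97 12.21
      vertex 11.25 0.77 12.21
      vertex 15.00 4.62 12.21
    endloop
  endfacet
  facet normal 0.8123 0.5832 0.0000
    outer loop
      vertex 15.41 9.97 0.00
      vertex 12.28 14.33 0.00
      vertex 12.28 14.33 12.21
    endloop
  endfacet
  facet normal 0.8123 0.5832 0.0000
    outer loop
      vertex 15.41 9.97 0.00
      vertex 12.28 14.33 12.21
      vertex 15.41 9.97 12.21
    endloop
  endfacet
  facet normal 0.2473 0.9689 0.0000
    outer loop
      vertex 12.28 14.33 0.00
      vertex 7.07 15.66 0.00
      vertex 7.07 15.66 12.21
    endloop
  endfacet
  facet normal 0.2473 0.9689 0.0000
    outer loop
      vertex 12.28 14.33 0.00
      vertex 7.07 15.66 12.21
      vertex 12.28 14.33 12.21
    endloop
  endfacet
  facet normal -0.4322 0.9018 0.0000
    outer loop
      vertex 7.07 15.66 0.00
      vertex 2.23 13.34 0.00
      vertex 2.23 13.34 12.21
    endloop
  endfacet
  facet normal -0.4322 0.9018 0.0000
    outer loop
      vertex 7.07 15.66 0.00
      vertex 2.23 13.34 12.21
      vertex 7.07 15.66 12.21
    endloop
  endfacet
  facet normal -0.9116 0.4111 0.0000
    outer loop
      vertex 2.23 13.34 0.00
      vertex 0.02 8.44 0.00
      vertex 0.02 8.44 12.21
    endloop
  endfacet
  facet normal -0.9116 0.4111 0.0000
    outer loop
      vertex 2.23 13.34 0.00
      vertex 0.02 8.44 12.21
      vertex 2.23 13.34 12.21
    endloop
  endfacet
  facet normal -0.9628 -0.2700 0.0000
    outer loop
      vertex 0.02 8.44 0.00
      vertex 1.47 3.27 0.00
      vertex 1.47 3.27 12.21
    endloop
  endfacet
  facet normal -0.9628 -0.2700 0.0000
    outer loop
      vertex 0.02 8.44 0.00
      vertex 1.47 3.27 12.21
      vertex 0.02 8.44 12.21
    endloop
  endfacet
  facet normal -0.5637 -0.8260 0.0000
    outer loop
      vertex 1.47 3.27 0.00
      vertex 5.91 0.24 0.00
      vertex 5.91 0.24 12.21
    endloop
  endfacet
  facet normal -0.5637 -0.8260 0.0000
    outer loop
      vertex 1.47 3.27 0.00
      vertex 5.91 0.24 12.21
      vertex 1.47 3.27 12.21
    endloop
  endfacet
  facet normal 0.0988 -0.9951 0.0000
    outer loop
      vertex 5.91 0.24 0.00
      vertex 11.25 0.77 0.00
      vertex 11.25 0.77 12.21
    endloop
  endfacet
  facet normal 0.0988 -0.9951 0.0000
    outer loop
      vertex 5.91 0.24 0.00
      vertex 11.25 0.77 12.21
      vertex 5.91 0.24 12.21
    endloop
  endfacet
  facet normal 0.7163 -0.6977 0.0000
    outer loop
      vertex 11.25 0.77 0.00
      vertex 15.00 4.62 0.00
      vertex 15.00 4.62 12.21
    endloop
  endfacet
  facet normal 0.7163 -0.6977 0.0000
    outer loop
      vertex 11.25 0.77 0.00
      vertex 15.00 4.62 12.21
      vertex 11.25 0.77 12.21
    endloop
  endfacet
  facet normal 0.9971 -0.0764 0.0000
    outer loop
      vertex 15.00 4.62 0.00
      vertex 15.41 9.97 0.00
      vertex 15.41 9.97 12.21
    endloop
  endfacet
  facet normal 0.9971 -0.0764 0.0000
    outer loop
      vertex 15.00 4.62 0.00
      vertex 15.41 9.97 12.21
      vertex 15.00 4.62 12.21
    endloop
  endfacet
endsolid part

The G0 Z moves step by Δz≈3.05 mm. Every layer's G1 loop is the same polygon, so the solid is a straight extrusion of it from z=0 to z≈12.2. Closing with flat bottom and top caps and triangulating gives 32 facets — a regular 9-sided prism (a cylinder approximated with 9 flat sides), circumscribed radius ≈ 7.85 mm, height ≈ 12.2 mm.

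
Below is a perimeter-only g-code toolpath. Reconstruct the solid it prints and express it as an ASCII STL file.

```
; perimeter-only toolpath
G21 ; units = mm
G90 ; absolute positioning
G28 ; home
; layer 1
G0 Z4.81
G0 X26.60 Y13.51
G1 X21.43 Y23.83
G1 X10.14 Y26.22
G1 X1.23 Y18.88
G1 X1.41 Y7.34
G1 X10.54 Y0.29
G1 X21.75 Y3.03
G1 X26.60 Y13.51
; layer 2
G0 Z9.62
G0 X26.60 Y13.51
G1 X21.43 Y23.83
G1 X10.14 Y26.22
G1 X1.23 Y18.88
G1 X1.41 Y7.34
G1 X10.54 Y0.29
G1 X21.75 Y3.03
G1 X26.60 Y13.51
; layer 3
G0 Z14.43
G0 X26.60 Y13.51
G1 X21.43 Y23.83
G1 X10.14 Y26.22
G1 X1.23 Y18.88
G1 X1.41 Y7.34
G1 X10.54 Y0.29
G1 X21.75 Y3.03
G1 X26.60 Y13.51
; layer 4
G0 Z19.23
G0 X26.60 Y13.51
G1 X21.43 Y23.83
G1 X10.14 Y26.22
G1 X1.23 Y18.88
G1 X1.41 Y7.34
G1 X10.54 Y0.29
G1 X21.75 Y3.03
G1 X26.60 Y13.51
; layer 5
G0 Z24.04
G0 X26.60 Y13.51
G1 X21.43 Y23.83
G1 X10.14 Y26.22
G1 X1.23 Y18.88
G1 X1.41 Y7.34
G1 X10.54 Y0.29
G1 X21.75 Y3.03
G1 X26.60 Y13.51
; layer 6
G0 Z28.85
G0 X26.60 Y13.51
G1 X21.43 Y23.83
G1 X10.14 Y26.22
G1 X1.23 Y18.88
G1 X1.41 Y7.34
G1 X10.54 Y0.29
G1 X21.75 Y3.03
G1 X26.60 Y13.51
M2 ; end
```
solid part
  facet normal 0.0000 0.0000 -1.0000
    outer loop
      vertex 10.14 26.22 0.00
      vertex 21.43 23.83 0.00
      vertex 26.60 13.51 0.00
    endloop
  endfacet
  facet normal 0.0000 0.0000 -1.0000
    outer loop
      vertex 1.23 18.88 0.00
      vertex 10.14 26.22 0.00
      vertex 26.60 13.51 0.00
    endloop
  endfacet
  facet normal 0.0000 0.0000 -1.0000
    outer loop
      vertex 1.41 7.34 0.00
      vertex 1.23 18.88 0.00
      vertex 26.60 13.51 0.00
    endloop
  endfacet
  facet normal 0.0000 0.0000 -1.0000
    outer loop
      vertex 10.54 0.29 0.00
      vertex 1.41 7.34 0.00
      vertex 26.60 13.51 0.00
    endloop
  endfacet
  facet normal 0.0000 0.0000 -1.0000
    outer loop
      vertex 21.75 3.03 0.00
      vertex 10.54 0.29 0.00
      vertex 26.60 13.51 0.00
    endloop
  endfacet
  facet normal 0.0000 0.0000 1.0000
    outer loop
      vertex 26.60 13.51 28.85
      vertex 21.43 23.83 28.85
      vertex 10.14 26.22 28.85
    endloop
  endfacet
  facet normal 0.0000 0.0000 1.0000
    outer loop
      vertex 26.60 13.51 28.85
      vertex 10.14 26.22 28.85
      vertex 1.23 18.88 28.85
    endloop
  endfacet
  facet normal 0.0000 0.0000 1.0000
    outer loop
      vertex 26.60 13.51 28.85
      vertex 1.23 18.88 28.85
      vertex 1.41 7.34 28.85
    endloop
  endfacet
  facet normal 0.0000 0.0000 1.0000
    outer loop
      vertex 26.60 13.51 28.85
      vertex 1.41 7.34 28.85
      vertex 10.54 0.29 28.85
    endloop
  endfacet
  facet normal 0.0000 0.0000 1.0000
    outer loop
      vertex 26.60 13.51 28.85
      vertex 10.54 0.29 28.85
      vertex 21.75 3.03 28.85
    endloop
  endfacet
  facet normal 0.8941 0.4479 0.0000
    outer loop
      vertex 26.60 13.51 0.00
      vertex 21.43 23.83 0.00
      vertex 21.43 23.83 28.85
    endloop
  endfacet
  facet normal 0.8941 0.4479 0.0000
    outer loop
      vertex 26.60 13.51 0.00
      vertex 21.43 23.83 28.85
      vertex 26.60 13.51 28.85
    endloop
  endfacet
  facet normal 0.2071 0.9783 0.0000
    outer loop
      vertex 21.43 23.83 0.00
      vertex 10.14 26.22 0.00
      vertex 10.14 26.22 28.85
    endloop
  endfacet
  facet normal 0.2071 0.9783 0.0000
    outer loop
      vertex 21.43 23.83 0.00
      vertex 10.14 26.22 28.85
      vertex 21.43 23.83 28.85
    endloop
  endfacet
  facet normal -0.6358 0.7718 0.0000
    outer loop
      vertex 10.14 26.22 0.00
      vertex 1.23 18.88 0.00
      vertex 1.23 18.88 28.85
    endloop
  endfacet
  facet normal -0.6358 0.7718 0.0000
    outer loop
      vertex 10.14 26.22 0.00
      vertex 1.23 18.88 28.85
      vertex 10.14 26.22 28.85
    endloop
  endfacet
  facet normal -0.9999 -0.0156 0.0000
    outer loop
      vertex 1.23 18.88 0.00
      vertex 1.41 7.34 0.00
      vertex 1.41 7.34 28.85
    endloop
  endfacet
  facet normal -0.9999 -0.0156 0.0000
    outer loop
      vertex 1.23 18.88 0.00
      vertex 1.41 7.34 28.85
      vertex 1.23 18.88 28.85
    endloop
  endfacet
  facet normal -0.6112 -0.7915 0.0000
    outer loop
      vertex 1.41 7.34 0.00
      vertex 10.54 0.29 0.00
      vertex 10.54 0.29 28.85
    endloop
  endfacet
  facet normal -0.6112 -0.7915 0.0000
    outer loop
      vertex 1.41 7.34 0.00
      vertex 10.54 0.29 28.85
      vertex 1.41 7.34 28.85
    endloop
  endfacet
  facet normal 0.2374 -0.9714 0.0000
    outer loop
      vertex 10.54 0.29 0.00
      vertex 21.75 3.03 0.00
      vertex 21.75 3.03 28.85
    endloop
  endfacet
  facet normal 0.2374 -0.9714 0.0000
    outer loop
      vertex 10.54 0.29 0.00
      vertex 21.75 3.03 28.85
      vertex 10.54 0.29 28.85
    endloop
  endfacet
  facet normal 0.9075 -0.4200 0.0000
    outer loop
      vertex 21.75 3.03 0.00
      vertex 26.60 13.51 0.00
      vertex 26.60 13.51 28.85
    endloop
  endfacet
  facet normal 0.9075 -0.4200 0.0000
    outer loop
      vertex 21.75 3.03 0.00
      vertex 26.60 13.51 28.85
      vertex 21.75 3.03 28.85
    endloop
  endfacet
endsolid part

The G0 Z moves step by Δz≈4.81 mm. Every layer's G1 loop is the same polygon, so the solid is a straight extrusion of it from z=0 to z≈28.9. Closing with flat bottom and top caps and triangulating gives 24 facets — a regular 7-sided prism (a cylinder approximated with 7 flat sides), circumscribed radius ≈ 13.3 mm, height ≈ 28.9 mm.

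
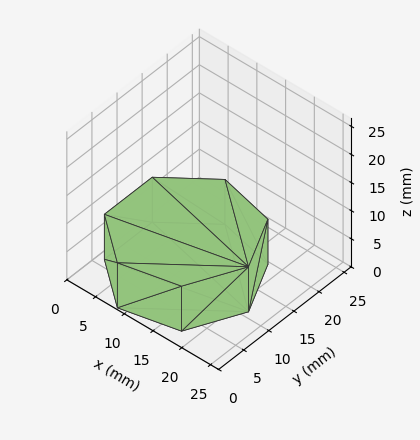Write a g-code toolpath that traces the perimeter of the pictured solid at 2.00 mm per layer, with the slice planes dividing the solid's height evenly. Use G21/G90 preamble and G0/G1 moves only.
Reading the render: the shape is a regular 7-sided prism (a cylinder approximated with 7 flat sides), circumscribed radius ≈ 11 mm, height ≈ 8 mm (dimensions read to the nearest mm from the axis ticks). For the g-code, the solid's height is divided into equal slices at the stated Δz and each level perimeter traced with G1 moves after a G0 lift.

; perimeter-only toolpath
G21 ; units = mm
G90 ; absolute positioning
G28 ; home
; layer 1
G0 Z2.00
G0 X22.00 Y11.00
G1 X17.86 Y19.60
G1 X8.55 Y21.72
G1 X1.09 Y15.77
G1 X1.09 Y6.23
G1 X8.55 Y0.28
G1 X17.86 Y2.40
G1 X22.00 Y11.00
; layer 2
G0 Z4.00
G0 X22.00 Y11.00
G1 X17.86 Y19.60
G1 X8.55 Y21.72
G1 X1.09 Y15.77
G1 X1.09 Y6.23
G1 X8.55 Y0.28
G1 X17.86 Y2.40
G1 X22.00 Y11.00
; layer 3
G0 Z6.00
G0 X22.00 Y11.00
G1 X17.86 Y19.60
G1 X8.55 Y21.72
G1 X1.09 Y15.77
G1 X1.09 Y6.23
G1 X8.55 Y0.28
G1 X17.86 Y2.40
G1 X22.00 Y11.00
; layer 4
G0 Z8.00
G0 X22.00 Y11.00
G1 X17.86 Y19.60
G1 X8.55 Y21.72
G1 X1.09 Y15.77
G1 X1.09 Y6.23
G1 X8.55 Y0.28
G1 X17.86 Y2.40
G1 X22.00 Y11.00
M2 ; end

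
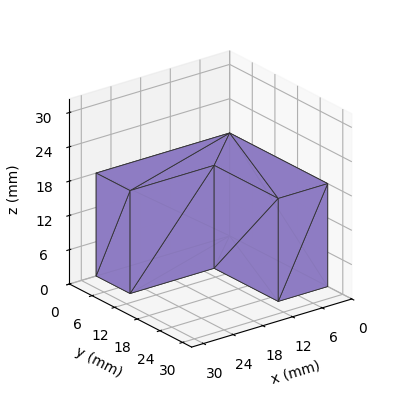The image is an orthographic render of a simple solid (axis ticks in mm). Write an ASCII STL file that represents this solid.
Reading the render: the shape is an L-shaped prism: outer 27 × 26 mm, arm thicknesses ≈ 9 mm (horizontal) and 10 mm (vertical), extruded 18 mm in z (dimensions read to the nearest mm from the axis ticks). For the STL, each face is triangulated and given an outward normal.

solid part
  facet normal 0.0000 0.0000 -1.0000
    outer loop
      vertex 27.00 9.00 0.00
      vertex 27.00 0.00 0.00
      vertex 0.00 0.00 0.00
    endloop
  endfacet
  facet normal 0.0000 0.0000 -1.0000
    outer loop
      vertex 10.00 9.00 0.00
      vertex 27.00 9.00 0.00
      vertex 0.00 0.00 0.00
    endloop
  endfacet
  facet normal 0.0000 0.0000 -1.0000
    outer loop
      vertex 10.00 26.00 0.00
      vertex 10.00 9.00 0.00
      vertex 0.00 0.00 0.00
    endloop
  endfacet
  facet normal 0.0000 0.0000 -1.0000
    outer loop
      vertex 0.00 26.00 0.00
      vertex 10.00 26.00 0.00
      vertex 0.00 0.00 0.00
    endloop
  endfacet
  facet normal 0.0000 0.0000 1.0000
    outer loop
      vertex 0.00 0.00 18.00
      vertex 27.00 0.00 18.00
      vertex 27.00 9.00 18.00
    endloop
  endfacet
  facet normal 0.0000 0.0000 1.0000
    outer loop
      vertex 0.00 0.00 18.00
      vertex 27.00 9.00 18.00
      vertex 10.00 9.00 18.00
    endloop
  endfacet
  facet normal 0.0000 0.0000 1.0000
    outer loop
      vertex 0.00 0.00 18.00
      vertex 10.00 9.00 18.00
      vertex 10.00 26.00 18.00
    endloop
  endfacet
  facet normal 0.0000 0.0000 1.0000
    outer loop
      vertex 0.00 0.00 18.00
      vertex 10.00 26.00 18.00
      vertex 0.00 26.00 18.00
    endloop
  endfacet
  facet normal 0.0000 -1.0000 0.0000
    outer loop
      vertex 0.00 0.00 0.00
      vertex 27.00 0.00 0.00
      vertex 27.00 0.00 18.00
    endloop
  endfacet
  facet normal 0.0000 -1.0000 0.0000
    outer loop
      vertex 0.00 0.00 0.00
      vertex 27.00 0.00 18.00
      vertex 0.00 0.00 18.00
    endloop
  endfacet
  facet normal 1.0000 0.0000 0.0000
    outer loop
      vertex 27.00 0.00 0.00
      vertex 27.00 9.00 0.00
      vertex 27.00 9.00 18.00
    endloop
  endfacet
  facet normal 1.0000 0.0000 0.0000
    outer loop
      vertex 27.00 0.00 0.00
      vertex 27.00 9.00 18.00
      vertex 27.00 0.00 18.00
    endloop
  endfacet
  facet normal 0.0000 1.0000 0.0000
    outer loop
      vertex 27.00 9.00 0.00
      vertex 10.00 9.00 0.00
      vertex 10.00 9.00 18.00
    endloop
  endfacet
  facet normal 0.0000 1.0000 0.0000
    outer loop
      vertex 27.00 9.00 0.00
      vertex 10.00 9.00 18.00
      vertex 27.00 9.00 18.00
    endloop
  endfacet
  facet normal 1.0000 0.0000 0.0000
    outer loop
      vertex 10.00 9.00 0.00
      vertex 10.00 26.00 0.00
      vertex 10.00 26.00 18.00
    endloop
  endfacet
  facet normal 1.0000 0.0000 0.0000
    outer loop
      vertex 10.00 9.00 0.00
      vertex 10.00 26.00 18.00
      vertex 10.00 9.00 18.00
    endloop
  endfacet
  facet normal 0.0000 1.0000 0.0000
    outer loop
      vertex 10.00 26.00 0.00
      vertex 0.00 26.00 0.00
      vertex 0.00 26.00 18.00
    endloop
  endfacet
  facet normal 0.0000 1.0000 0.0000
    outer loop
      vertex 10.00 26.00 0.00
      vertex 0.00 26.00 18.00
      vertex 10.00 26.00 18.00
    endloop
  endfacet
  facet normal -1.0000 0.0000 0.0000
    outer loop
      vertex 0.00 26.00 0.00
      vertex 0.00 0.00 0.00
      vertex 0.00 0.00 18.00
    endloop
  endfacet
  facet normal -1.0000 0.0000 0.0000
    outer loop
      vertex 0.00 26.00 0.00
      vertex 0.00 0.00 18.00
      vertex 0.00 26.00 18.00
    endloop
  endfacet
endsolid part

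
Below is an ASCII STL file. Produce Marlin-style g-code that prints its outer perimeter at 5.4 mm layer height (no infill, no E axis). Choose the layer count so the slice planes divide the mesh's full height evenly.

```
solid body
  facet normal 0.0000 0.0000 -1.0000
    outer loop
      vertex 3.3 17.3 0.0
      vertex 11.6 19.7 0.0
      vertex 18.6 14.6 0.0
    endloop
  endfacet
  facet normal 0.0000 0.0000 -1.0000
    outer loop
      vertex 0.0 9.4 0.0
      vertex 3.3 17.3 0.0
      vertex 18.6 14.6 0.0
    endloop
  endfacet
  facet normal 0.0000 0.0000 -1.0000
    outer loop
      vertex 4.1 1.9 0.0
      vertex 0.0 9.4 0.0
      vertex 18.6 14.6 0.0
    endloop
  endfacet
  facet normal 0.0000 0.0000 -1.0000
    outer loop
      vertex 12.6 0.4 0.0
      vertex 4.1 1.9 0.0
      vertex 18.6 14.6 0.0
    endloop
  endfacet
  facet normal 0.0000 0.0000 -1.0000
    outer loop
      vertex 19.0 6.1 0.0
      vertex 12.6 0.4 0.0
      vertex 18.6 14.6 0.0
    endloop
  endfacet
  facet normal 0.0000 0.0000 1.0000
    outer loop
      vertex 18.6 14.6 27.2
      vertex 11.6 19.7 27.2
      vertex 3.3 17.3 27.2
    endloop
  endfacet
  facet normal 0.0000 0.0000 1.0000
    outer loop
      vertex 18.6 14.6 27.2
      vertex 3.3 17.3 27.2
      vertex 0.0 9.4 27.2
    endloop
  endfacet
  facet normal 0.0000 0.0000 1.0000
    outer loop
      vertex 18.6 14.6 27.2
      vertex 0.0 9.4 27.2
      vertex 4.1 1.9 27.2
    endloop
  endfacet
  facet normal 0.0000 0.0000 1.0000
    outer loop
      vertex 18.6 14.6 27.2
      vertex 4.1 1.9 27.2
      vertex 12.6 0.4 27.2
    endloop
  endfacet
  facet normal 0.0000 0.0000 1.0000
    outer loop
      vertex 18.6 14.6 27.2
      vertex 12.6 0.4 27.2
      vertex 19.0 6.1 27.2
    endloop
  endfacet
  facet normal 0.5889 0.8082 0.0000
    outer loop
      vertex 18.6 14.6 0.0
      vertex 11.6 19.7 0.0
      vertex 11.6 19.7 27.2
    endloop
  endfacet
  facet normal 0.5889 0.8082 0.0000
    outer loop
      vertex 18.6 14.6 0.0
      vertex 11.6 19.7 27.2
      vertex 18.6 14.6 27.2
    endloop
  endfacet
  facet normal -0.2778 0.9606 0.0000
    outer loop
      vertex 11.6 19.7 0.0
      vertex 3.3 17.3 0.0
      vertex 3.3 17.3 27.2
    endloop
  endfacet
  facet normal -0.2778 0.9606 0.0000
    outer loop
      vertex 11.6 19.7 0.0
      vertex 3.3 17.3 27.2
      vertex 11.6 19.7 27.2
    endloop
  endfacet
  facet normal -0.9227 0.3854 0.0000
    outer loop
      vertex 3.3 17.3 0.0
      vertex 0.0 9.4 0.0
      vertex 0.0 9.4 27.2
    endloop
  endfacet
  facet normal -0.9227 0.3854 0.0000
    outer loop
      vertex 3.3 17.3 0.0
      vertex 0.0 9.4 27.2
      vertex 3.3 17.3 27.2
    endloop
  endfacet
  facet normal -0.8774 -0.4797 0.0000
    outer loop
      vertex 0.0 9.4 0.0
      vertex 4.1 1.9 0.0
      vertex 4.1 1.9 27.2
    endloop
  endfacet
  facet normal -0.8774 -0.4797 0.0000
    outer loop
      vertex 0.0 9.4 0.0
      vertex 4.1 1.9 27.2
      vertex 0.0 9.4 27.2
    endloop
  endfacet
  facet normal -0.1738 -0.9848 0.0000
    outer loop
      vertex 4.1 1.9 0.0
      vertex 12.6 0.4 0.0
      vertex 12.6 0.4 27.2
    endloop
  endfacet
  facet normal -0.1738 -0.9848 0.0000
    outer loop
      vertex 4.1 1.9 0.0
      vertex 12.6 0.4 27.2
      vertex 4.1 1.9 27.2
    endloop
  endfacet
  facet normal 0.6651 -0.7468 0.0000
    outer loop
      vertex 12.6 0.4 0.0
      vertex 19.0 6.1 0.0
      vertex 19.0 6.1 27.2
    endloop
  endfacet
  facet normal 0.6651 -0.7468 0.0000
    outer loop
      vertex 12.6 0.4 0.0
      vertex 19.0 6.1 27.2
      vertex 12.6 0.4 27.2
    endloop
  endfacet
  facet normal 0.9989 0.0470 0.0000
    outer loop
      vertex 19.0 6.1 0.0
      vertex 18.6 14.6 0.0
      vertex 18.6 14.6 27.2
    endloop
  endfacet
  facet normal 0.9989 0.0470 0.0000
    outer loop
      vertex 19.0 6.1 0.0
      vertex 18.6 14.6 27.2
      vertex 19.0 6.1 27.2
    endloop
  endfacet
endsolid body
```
; perimeter-only toolpath
G21 ; units = mm
G90 ; absolute positioning
G28 ; home
; layer 1
G0 Z5.4
G0 X18.6 Y14.6
G1 X11.6 Y19.7
G1 X3.3 Y17.3
G1 X0.0 Y9.4
G1 X4.1 Y1.9
G1 X12.6 Y0.4
G1 X19.0 Y6.1
G1 X18.6 Y14.6
; layer 2
G0 Z10.9
G0 X18.6 Y14.6
G1 X11.6 Y19.7
G1 X3.3 Y17.3
G1 X0.0 Y9.4
G1 X4.1 Y1.9
G1 X12.6 Y0.4
G1 X19.0 Y6.1
G1 X18.6 Y14.6
; layer 3
G0 Z16.3
G0 X18.6 Y14.6
G1 X11.6 Y19.7
G1 X3.3 Y17.3
G1 X0.0 Y9.4
G1 X4.1 Y1.9
G1 X12.6 Y0.4
G1 X19.0 Y6.1
G1 X18.6 Y14.6
; layer 4
G0 Z21.8
G0 X18.6 Y14.6
G1 X11.6 Y19.7
G1 X3.3 Y17.3
G1 X0.0 Y9.4
G1 X4.1 Y1.9
G1 X12.6 Y0.4
G1 X19.0 Y6.1
G1 X18.6 Y14.6
; layer 5
G0 Z27.2
G0 X18.6 Y14.6
G1 X11.6 Y19.7
G1 X3.3 Y17.3
G1 X0.0 Y9.4
G1 X4.1 Y1.9
G1 X12.6 Y0.4
G1 X19.0 Y6.1
G1 X18.6 Y14.6
M2 ; end

The solid is a regular 7-sided prism (a cylinder approximated with 7 flat sides), circumscribed radius ≈ 9.9 mm, height ≈ 27.2 mm. Slicing at Δz = 5.4 mm — 5 equal slices spanning the solid's height, so layer i sits at z = i·h/5 — gives 5 non-empty perimeters. Each is a 7-segment closed polygon; G0 lifts to the layer z and rapids to the start vertex, then G1 traces the edges.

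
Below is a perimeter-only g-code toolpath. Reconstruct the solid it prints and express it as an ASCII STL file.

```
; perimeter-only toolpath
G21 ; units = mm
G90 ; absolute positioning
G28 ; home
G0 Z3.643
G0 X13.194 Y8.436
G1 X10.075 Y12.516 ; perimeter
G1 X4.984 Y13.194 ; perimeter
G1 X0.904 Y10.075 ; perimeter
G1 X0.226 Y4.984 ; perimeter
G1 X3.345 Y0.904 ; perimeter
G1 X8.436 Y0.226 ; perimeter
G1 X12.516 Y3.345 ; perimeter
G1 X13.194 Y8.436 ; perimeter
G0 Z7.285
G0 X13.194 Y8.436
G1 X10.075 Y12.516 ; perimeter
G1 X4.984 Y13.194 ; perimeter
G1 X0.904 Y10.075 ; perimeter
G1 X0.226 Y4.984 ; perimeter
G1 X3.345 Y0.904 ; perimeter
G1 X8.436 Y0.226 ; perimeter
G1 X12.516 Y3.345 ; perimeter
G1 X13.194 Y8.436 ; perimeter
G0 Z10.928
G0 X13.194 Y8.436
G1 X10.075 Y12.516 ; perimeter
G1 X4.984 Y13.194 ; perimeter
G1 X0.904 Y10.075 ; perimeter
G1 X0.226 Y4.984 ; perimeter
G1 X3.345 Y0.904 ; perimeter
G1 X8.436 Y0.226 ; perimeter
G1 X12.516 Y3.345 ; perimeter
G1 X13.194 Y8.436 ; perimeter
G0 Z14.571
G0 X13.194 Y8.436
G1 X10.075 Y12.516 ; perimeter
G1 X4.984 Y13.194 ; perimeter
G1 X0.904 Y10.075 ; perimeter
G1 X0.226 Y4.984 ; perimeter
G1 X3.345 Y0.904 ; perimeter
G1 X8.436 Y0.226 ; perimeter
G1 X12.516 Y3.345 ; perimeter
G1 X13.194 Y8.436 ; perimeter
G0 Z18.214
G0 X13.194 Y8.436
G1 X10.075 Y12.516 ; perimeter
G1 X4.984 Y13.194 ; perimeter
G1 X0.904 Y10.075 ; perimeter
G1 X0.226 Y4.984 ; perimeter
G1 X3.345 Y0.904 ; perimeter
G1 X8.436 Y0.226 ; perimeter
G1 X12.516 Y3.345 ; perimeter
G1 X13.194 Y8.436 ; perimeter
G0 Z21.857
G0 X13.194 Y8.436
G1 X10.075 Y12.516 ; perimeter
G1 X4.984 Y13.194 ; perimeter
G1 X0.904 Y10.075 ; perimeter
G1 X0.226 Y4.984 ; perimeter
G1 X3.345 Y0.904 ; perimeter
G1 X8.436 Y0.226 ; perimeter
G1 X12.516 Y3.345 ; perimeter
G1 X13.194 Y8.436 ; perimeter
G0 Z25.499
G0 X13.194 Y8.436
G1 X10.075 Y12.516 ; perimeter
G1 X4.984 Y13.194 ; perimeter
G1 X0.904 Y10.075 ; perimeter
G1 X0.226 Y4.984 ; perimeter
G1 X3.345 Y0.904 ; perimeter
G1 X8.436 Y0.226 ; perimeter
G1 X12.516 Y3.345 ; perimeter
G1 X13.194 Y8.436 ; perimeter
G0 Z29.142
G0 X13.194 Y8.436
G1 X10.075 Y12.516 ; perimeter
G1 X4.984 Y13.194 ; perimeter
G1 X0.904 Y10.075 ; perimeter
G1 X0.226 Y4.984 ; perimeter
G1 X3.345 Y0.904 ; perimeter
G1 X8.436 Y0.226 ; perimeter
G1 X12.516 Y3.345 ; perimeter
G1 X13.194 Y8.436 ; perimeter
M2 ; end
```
solid part
  facet normal 0.0000 0.0000 -1.0000
    outer loop
      vertex 4.984 13.194 0.000
      vertex 10.075 12.516 0.000
      vertex 13.194 8.436 0.000
    endloop
  endfacet
  facet normal 0.0000 0.0000 -1.0000
    outer loop
      vertex 0.904 10.075 0.000
      vertex 4.984 13.194 0.000
      vertex 13.194 8.436 0.000
    endloop
  endfacet
  facet normal 0.0000 0.0000 -1.0000
    outer loop
      vertex 0.226 4.984 0.000
      vertex 0.904 10.075 0.000
      vertex 13.194 8.436 0.000
    endloop
  endfacet
  facet normal 0.0000 0.0000 -1.0000
    outer loop
      vertex 3.345 0.904 0.000
      vertex 0.226 4.984 0.000
      vertex 13.194 8.436 0.000
    endloop
  endfacet
  facet normal 0.0000 0.0000 -1.0000
    outer loop
      vertex 8.436 0.226 0.000
      vertex 3.345 0.904 0.000
      vertex 13.194 8.436 0.000
    endloop
  endfacet
  facet normal 0.0000 0.0000 -1.0000
    outer loop
      vertex 12.516 3.345 0.000
      vertex 8.436 0.226 0.000
      vertex 13.194 8.436 0.000
    endloop
  endfacet
  facet normal 0.0000 0.0000 1.0000
    outer loop
      vertex 13.194 8.436 29.142
      vertex 10.075 12.516 29.142
      vertex 4.984 13.194 29.142
    endloop
  endfacet
  facet normal 0.0000 0.0000 1.0000
    outer loop
      vertex 13.194 8.436 29.142
      vertex 4.984 13.194 29.142
      vertex 0.904 10.075 29.142
    endloop
  endfacet
  facet normal 0.0000 0.0000 1.0000
    outer loop
      vertex 13.194 8.436 29.142
      vertex 0.904 10.075 29.142
      vertex 0.226 4.984 29.142
    endloop
  endfacet
  facet normal 0.0000 0.0000 1.0000
    outer loop
      vertex 13.194 8.436 29.142
      vertex 0.226 4.984 29.142
      vertex 3.345 0.904 29.142
    endloop
  endfacet
  facet normal 0.0000 0.0000 1.0000
    outer loop
      vertex 13.194 8.436 29.142
      vertex 3.345 0.904 29.142
      vertex 8.436 0.226 29.142
    endloop
  endfacet
  facet normal 0.0000 0.0000 1.0000
    outer loop
      vertex 13.194 8.436 29.142
      vertex 8.436 0.226 29.142
      vertex 12.516 3.345 29.142
    endloop
  endfacet
  facet normal 0.7945 0.6073 0.0000
    outer loop
      vertex 13.194 8.436 0.000
      vertex 10.075 12.516 0.000
      vertex 10.075 12.516 29.142
    endloop
  endfacet
  facet normal 0.7945 0.6073 0.0000
    outer loop
      vertex 13.194 8.436 0.000
      vertex 10.075 12.516 29.142
      vertex 13.194 8.436 29.142
    endloop
  endfacet
  facet normal 0.1320 0.9912 0.0000
    outer loop
      vertex 10.075 12.516 0.000
      vertex 4.984 13.194 0.000
      vertex 4.984 13.194 29.142
    endloop
  endfacet
  facet normal 0.1320 0.9912 0.0000
    outer loop
      vertex 10.075 12.516 0.000
      vertex 4.984 13.194 29.142
      vertex 10.075 12.516 29.142
    endloop
  endfacet
  facet normal -0.6073 0.7945 0.0000
    outer loop
      vertex 4.984 13.194 0.000
      vertex 0.904 10.075 0.000
      vertex 0.904 10.075 29.142
    endloop
  endfacet
  facet normal -0.6073 0.7945 0.0000
    outer loop
      vertex 4.984 13.194 0.000
      vertex 0.904 10.075 29.142
      vertex 4.984 13.194 29.142
    endloop
  endfacet
  facet normal -0.9912 0.1320 0.0000
    outer loop
      vertex 0.904 10.075 0.000
      vertex 0.226 4.984 0.000
      vertex 0.226 4.984 29.142
    endloop
  endfacet
  facet normal -0.9912 0.1320 0.0000
    outer loop
      vertex 0.904 10.075 0.000
      vertex 0.226 4.984 29.142
      vertex 0.904 10.075 29.142
    endloop
  endfacet
  facet normal -0.7945 -0.6073 0.0000
    outer loop
      vertex 0.226 4.984 0.000
      vertex 3.345 0.904 0.000
      vertex 3.345 0.904 29.142
    endloop
  endfacet
  facet normal -0.7945 -0.6073 0.0000
    outer loop
      vertex 0.226 4.984 0.000
      vertex 3.345 0.904 29.142
      vertex 0.226 4.984 29.142
    endloop
  endfacet
  facet normal -0.1320 -0.9912 0.0000
    outer loop
      vertex 3.345 0.904 0.000
      vertex 8.436 0.226 0.000
      vertex 8.436 0.226 29.142
    endloop
  endfacet
  facet normal -0.1320 -0.9912 0.0000
    outer loop
      vertex 3.345 0.904 0.000
      vertex 8.436 0.226 29.142
      vertex 3.345 0.904 29.142
    endloop
  endfacet
  facet normal 0.6073 -0.7945 0.0000
    outer loop
      vertex 8.436 0.226 0.000
      vertex 12.516 3.345 0.000
      vertex 12.516 3.345 29.142
    endloop
  endfacet
  facet normal 0.6073 -0.7945 0.0000
    outer loop
      vertex 8.436 0.226 0.000
      vertex 12.516 3.345 29.142
      vertex 8.436 0.226 29.142
    endloop
  endfacet
  facet normal 0.9912 -0.1320 0.0000
    outer loop
      vertex 12.516 3.345 0.000
      vertex 13.194 8.436 0.000
      vertex 13.194 8.436 29.142
    endloop
  endfacet
  facet normal 0.9912 -0.1320 0.0000
    outer loop
      vertex 12.516 3.345 0.000
      vertex 13.194 8.436 29.142
      vertex 12.516 3.345 29.142
    endloop
  endfacet
endsolid part

The G0 Z moves step by Δz≈3.643 mm. Every layer's G1 loop is the same polygon, so the solid is a straight extrusion of it from z=0 to z≈29.1. Closing with flat bottom and top caps and triangulating gives 28 facets — a regular 8-sided prism (a cylinder approximated with 8 flat sides), circumscribed radius ≈ 6.71 mm, height ≈ 29.1 mm.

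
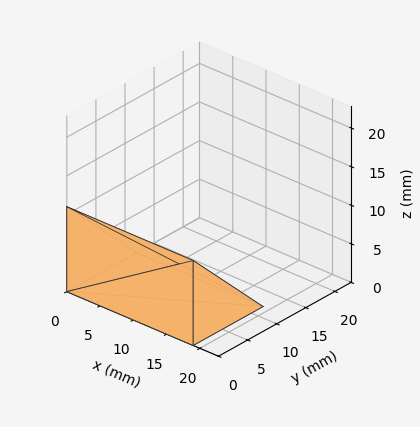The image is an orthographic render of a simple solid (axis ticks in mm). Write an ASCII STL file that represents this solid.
Reading the render: the shape is a wedge (ramp): 19 × 12 mm base, rising to 11 mm along the y=0 edge and sloping linearly to z=0 at y=12 (dimensions read to the nearest mm from the axis ticks). For the STL, each face is triangulated and given an outward normal.

solid part
  facet normal 0.0000 0.0000 -1.0000
    outer loop
      vertex 19.00 12.00 0.00
      vertex 19.00 0.00 0.00
      vertex 0.00 0.00 0.00
    endloop
  endfacet
  facet normal 0.0000 0.0000 -1.0000
    outer loop
      vertex 0.00 12.00 0.00
      vertex 19.00 12.00 0.00
      vertex 0.00 0.00 0.00
    endloop
  endfacet
  facet normal 0.0000 -1.0000 0.0000
    outer loop
      vertex 0.00 0.00 0.00
      vertex 19.00 0.00 0.00
      vertex 19.00 0.00 11.00
    endloop
  endfacet
  facet normal 0.0000 -1.0000 0.0000
    outer loop
      vertex 0.00 0.00 0.00
      vertex 19.00 0.00 11.00
      vertex 0.00 0.00 11.00
    endloop
  endfacet
  facet normal 0.0000 0.6757 0.7372
    outer loop
      vertex 0.00 0.00 11.00
      vertex 19.00 0.00 11.00
      vertex 19.00 12.00 0.00
    endloop
  endfacet
  facet normal 0.0000 0.6757 0.7372
    outer loop
      vertex 0.00 0.00 11.00
      vertex 19.00 12.00 0.00
      vertex 0.00 12.00 0.00
    endloop
  endfacet
  facet normal -1.0000 0.0000 0.0000
    outer loop
      vertex 0.00 0.00 11.00
      vertex 0.00 12.00 0.00
      vertex 0.00 0.00 0.00
    endloop
  endfacet
  facet normal 1.0000 0.0000 0.0000
    outer loop
      vertex 19.00 0.00 0.00
      vertex 19.00 12.00 0.00
      vertex 19.00 0.00 11.00
    endloop
  endfacet
endsolid part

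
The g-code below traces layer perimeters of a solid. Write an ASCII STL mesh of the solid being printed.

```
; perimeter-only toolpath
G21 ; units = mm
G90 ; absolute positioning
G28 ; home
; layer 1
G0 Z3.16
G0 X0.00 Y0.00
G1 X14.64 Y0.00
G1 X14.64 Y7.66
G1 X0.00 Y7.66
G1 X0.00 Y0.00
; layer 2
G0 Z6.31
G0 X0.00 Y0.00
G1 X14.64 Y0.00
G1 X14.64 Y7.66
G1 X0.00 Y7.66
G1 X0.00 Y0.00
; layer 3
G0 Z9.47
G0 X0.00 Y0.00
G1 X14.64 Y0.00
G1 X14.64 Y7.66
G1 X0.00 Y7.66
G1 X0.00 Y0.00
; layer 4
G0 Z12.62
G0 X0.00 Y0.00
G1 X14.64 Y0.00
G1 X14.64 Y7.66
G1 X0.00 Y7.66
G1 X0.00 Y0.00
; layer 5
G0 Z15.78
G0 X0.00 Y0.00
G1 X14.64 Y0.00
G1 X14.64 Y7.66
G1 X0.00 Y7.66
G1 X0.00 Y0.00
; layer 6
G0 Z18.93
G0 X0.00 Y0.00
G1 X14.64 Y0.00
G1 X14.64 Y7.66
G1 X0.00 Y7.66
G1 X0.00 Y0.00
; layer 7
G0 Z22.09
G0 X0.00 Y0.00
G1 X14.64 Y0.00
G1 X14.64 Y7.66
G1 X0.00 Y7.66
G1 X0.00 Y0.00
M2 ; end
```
solid part
  facet normal 0.0000 0.0000 -1.0000
    outer loop
      vertex 14.64 7.66 0.00
      vertex 14.64 0.00 0.00
      vertex 0.00 0.00 0.00
    endloop
  endfacet
  facet normal 0.0000 0.0000 -1.0000
    outer loop
      vertex 0.00 7.66 0.00
      vertex 14.64 7.66 0.00
      vertex 0.00 0.00 0.00
    endloop
  endfacet
  facet normal 0.0000 0.0000 1.0000
    outer loop
      vertex 0.00 0.00 22.09
      vertex 14.64 0.00 22.09
      vertex 14.64 7.66 22.09
    endloop
  endfacet
  facet normal 0.0000 0.0000 1.0000
    outer loop
      vertex 0.00 0.00 22.09
      vertex 14.64 7.66 22.09
      vertex 0.00 7.66 22.09
    endloop
  endfacet
  facet normal 0.0000 -1.0000 0.0000
    outer loop
      vertex 0.00 0.00 0.00
      vertex 14.64 0.00 0.00
      vertex 14.64 0.00 22.09
    endloop
  endfacet
  facet normal 0.0000 -1.0000 0.0000
    outer loop
      vertex 0.00 0.00 0.00
      vertex 14.64 0.00 22.09
      vertex 0.00 0.00 22.09
    endloop
  endfacet
  facet normal 0.0000 1.0000 0.0000
    outer loop
      vertex 14.64 7.66 22.09
      vertex 14.64 7.66 0.00
      vertex 0.00 7.66 0.00
    endloop
  endfacet
  facet normal 0.0000 1.0000 0.0000
    outer loop
      vertex 0.00 7.66 22.09
      vertex 14.64 7.66 22.09
      vertex 0.00 7.66 0.00
    endloop
  endfacet
  facet normal -1.0000 0.0000 0.0000
    outer loop
      vertex 0.00 7.66 22.09
      vertex 0.00 7.66 0.00
      vertex 0.00 0.00 0.00
    endloop
  endfacet
  facet normal -1.0000 0.0000 0.0000
    outer loop
      vertex 0.00 0.00 22.09
      vertex 0.00 7.66 22.09
      vertex 0.00 0.00 0.00
    endloop
  endfacet
  facet normal 1.0000 0.0000 0.0000
    outer loop
      vertex 14.64 0.00 0.00
      vertex 14.64 7.66 0.00
      vertex 14.64 7.66 22.09
    endloop
  endfacet
  facet normal 1.0000 0.0000 0.0000
    outer loop
      vertex 14.64 0.00 0.00
      vertex 14.64 7.66 22.09
      vertex 14.64 0.00 22.09
    endloop
  endfacet
endsolid part

The G0 Z moves step by Δz≈3.16 mm. Every layer's G1 loop is the same polygon, so the solid is a straight extrusion of it from z=0 to z≈22.1. Closing with flat bottom and top caps and triangulating gives 12 facets — a rectangular box, roughly 14.6 × 7.66 mm footprint and 22.1 mm tall.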